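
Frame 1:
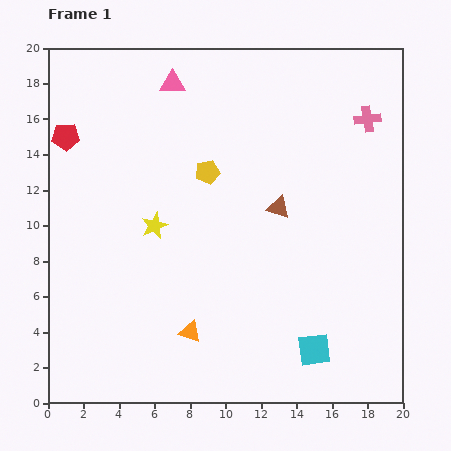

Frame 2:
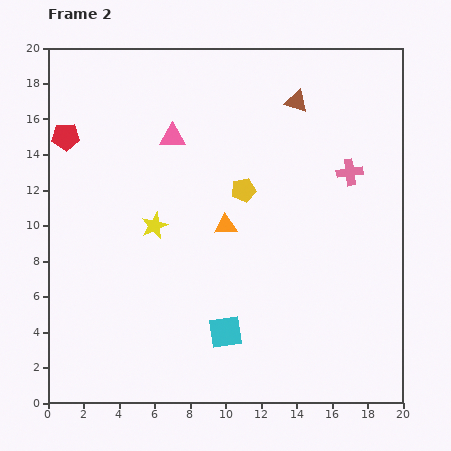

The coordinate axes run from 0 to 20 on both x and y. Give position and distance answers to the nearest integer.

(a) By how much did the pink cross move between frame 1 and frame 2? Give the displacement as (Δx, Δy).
(-1, -3)

The pink cross was at (18, 16) in frame 1 and (17, 13) in frame 2.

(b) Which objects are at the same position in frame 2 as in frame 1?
the red pentagon, the yellow star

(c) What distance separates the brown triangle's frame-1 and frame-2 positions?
6

The brown triangle moved from (13, 11) to (14, 17), a distance of √(1² + 6²) ≈ 6.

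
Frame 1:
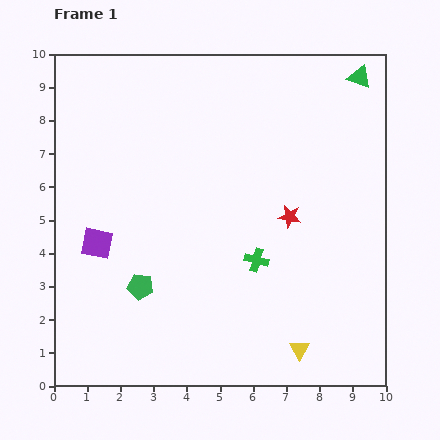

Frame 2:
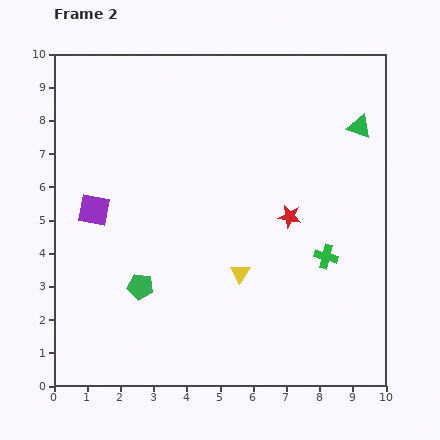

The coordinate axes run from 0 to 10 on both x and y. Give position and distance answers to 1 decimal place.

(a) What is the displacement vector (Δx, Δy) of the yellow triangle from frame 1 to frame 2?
(-1.8, 2.3)

The yellow triangle was at (7.4, 1.1) in frame 1 and (5.6, 3.4) in frame 2.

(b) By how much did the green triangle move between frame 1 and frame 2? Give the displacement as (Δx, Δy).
(0.0, -1.5)

The green triangle was at (9.2, 9.3) in frame 1 and (9.2, 7.8) in frame 2.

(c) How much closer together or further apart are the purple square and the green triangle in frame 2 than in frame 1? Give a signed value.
-0.9

Distance in frame 1: 9.3. Distance in frame 2: 8.4.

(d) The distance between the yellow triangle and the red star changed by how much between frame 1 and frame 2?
-1.7

Distance in frame 1: 4.0. Distance in frame 2: 2.3.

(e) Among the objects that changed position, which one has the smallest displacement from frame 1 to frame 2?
the purple square

(moved 1.0)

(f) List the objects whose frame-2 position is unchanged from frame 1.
the green pentagon, the red star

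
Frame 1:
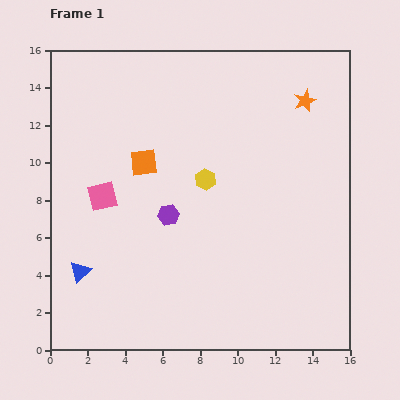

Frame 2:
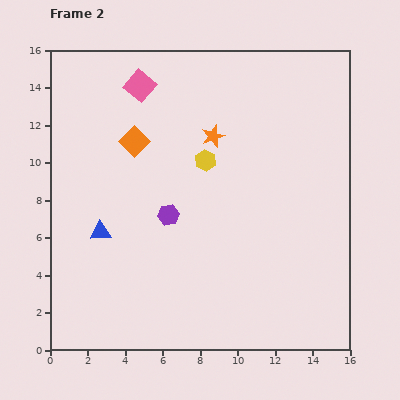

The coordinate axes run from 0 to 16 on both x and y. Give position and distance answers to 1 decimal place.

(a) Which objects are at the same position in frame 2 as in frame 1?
the purple hexagon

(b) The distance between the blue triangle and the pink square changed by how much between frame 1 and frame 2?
+3.9

Distance in frame 1: 4.2. Distance in frame 2: 8.1.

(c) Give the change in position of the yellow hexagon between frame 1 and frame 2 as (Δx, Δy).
(0.0, 1.0)

The yellow hexagon was at (8.3, 9.1) in frame 1 and (8.3, 10.1) in frame 2.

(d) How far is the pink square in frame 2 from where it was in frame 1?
6.2

The pink square moved from (2.8, 8.2) to (4.8, 14.1), a distance of √(2.0² + 5.9²) ≈ 6.2.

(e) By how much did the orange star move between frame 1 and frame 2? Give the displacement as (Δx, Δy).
(-4.9, -1.9)

The orange star was at (13.6, 13.3) in frame 1 and (8.7, 11.4) in frame 2.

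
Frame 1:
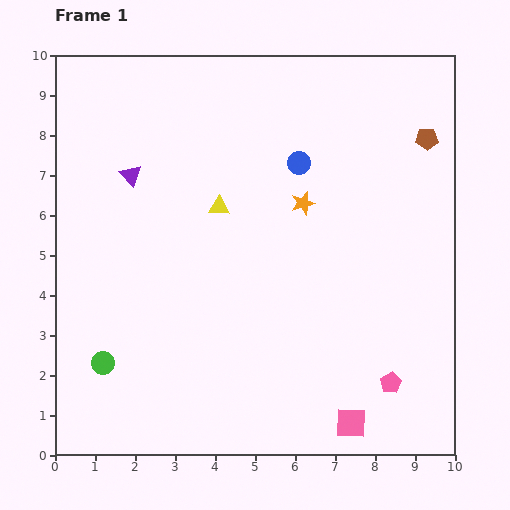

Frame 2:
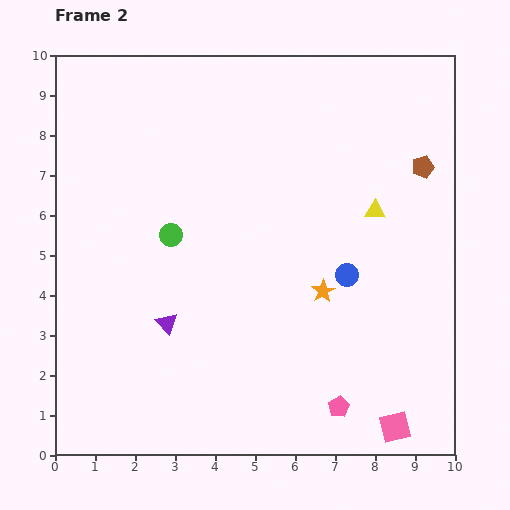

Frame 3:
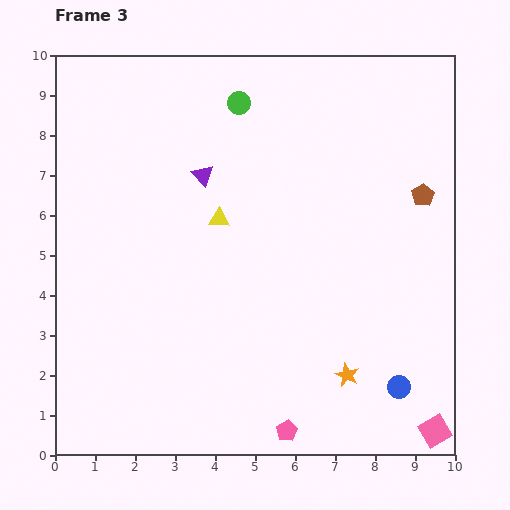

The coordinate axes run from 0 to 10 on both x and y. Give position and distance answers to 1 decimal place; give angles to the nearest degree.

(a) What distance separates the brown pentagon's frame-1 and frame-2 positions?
0.7

The brown pentagon moved from (9.3, 7.9) to (9.2, 7.2), a distance of √(0.1² + 0.7²) ≈ 0.7.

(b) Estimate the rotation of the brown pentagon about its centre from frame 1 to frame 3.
30° counter-clockwise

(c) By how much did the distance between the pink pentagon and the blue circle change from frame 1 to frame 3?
-3.0

Distance in frame 1: 6.0. Distance in frame 3: 3.0.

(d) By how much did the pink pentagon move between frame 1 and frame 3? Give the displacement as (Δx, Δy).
(-2.6, -1.2)

The pink pentagon was at (8.4, 1.8) in frame 1 and (5.8, 0.6) in frame 3.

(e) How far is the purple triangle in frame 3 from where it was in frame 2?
3.8

The purple triangle moved from (2.8, 3.3) to (3.7, 7.0), a distance of √(0.9² + 3.7²) ≈ 3.8.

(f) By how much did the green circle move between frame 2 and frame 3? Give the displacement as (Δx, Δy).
(1.7, 3.3)

The green circle was at (2.9, 5.5) in frame 2 and (4.6, 8.8) in frame 3.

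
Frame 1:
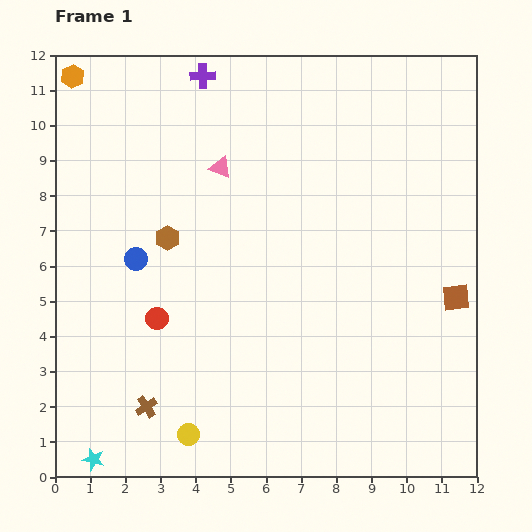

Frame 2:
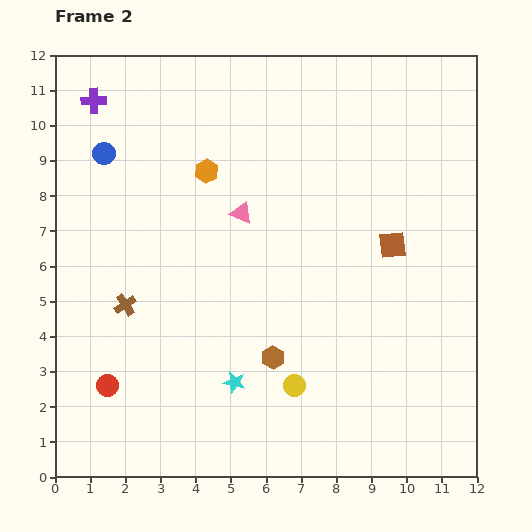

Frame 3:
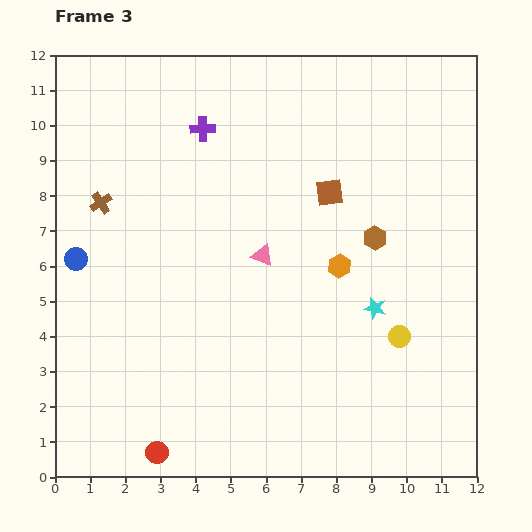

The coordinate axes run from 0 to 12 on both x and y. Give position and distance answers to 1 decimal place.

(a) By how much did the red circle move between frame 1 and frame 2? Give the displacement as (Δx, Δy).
(-1.4, -1.9)

The red circle was at (2.9, 4.5) in frame 1 and (1.5, 2.6) in frame 2.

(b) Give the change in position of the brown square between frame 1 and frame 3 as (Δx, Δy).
(-3.6, 3.0)

The brown square was at (11.4, 5.1) in frame 1 and (7.8, 8.1) in frame 3.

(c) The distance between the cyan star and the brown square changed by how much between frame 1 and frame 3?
-7.8

Distance in frame 1: 11.3. Distance in frame 3: 3.5.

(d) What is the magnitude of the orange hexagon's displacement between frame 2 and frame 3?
4.7

The orange hexagon moved from (4.3, 8.7) to (8.1, 6.0), a distance of √(3.8² + 2.7²) ≈ 4.7.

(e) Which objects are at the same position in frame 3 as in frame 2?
none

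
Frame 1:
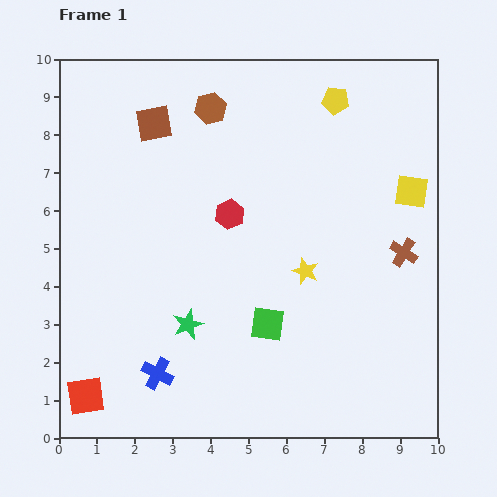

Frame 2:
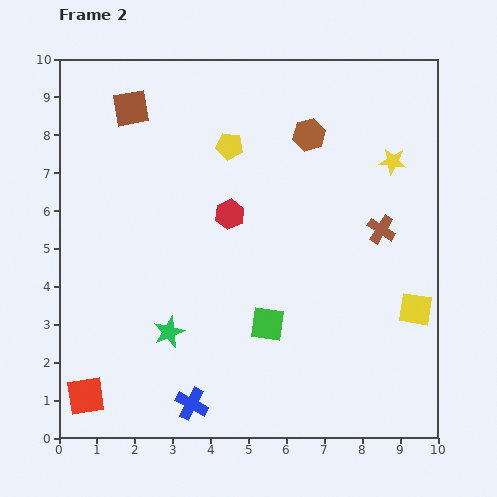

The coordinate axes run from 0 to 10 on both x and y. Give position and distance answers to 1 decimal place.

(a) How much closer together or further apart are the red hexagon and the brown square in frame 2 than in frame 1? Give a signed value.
+0.7

Distance in frame 1: 3.1. Distance in frame 2: 3.8.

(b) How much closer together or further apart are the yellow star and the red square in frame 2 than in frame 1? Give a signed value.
+3.5

Distance in frame 1: 6.7. Distance in frame 2: 10.2.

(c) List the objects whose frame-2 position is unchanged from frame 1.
the green square, the red square, the red hexagon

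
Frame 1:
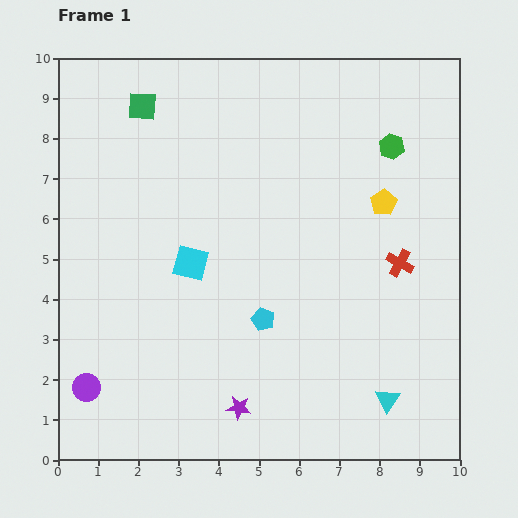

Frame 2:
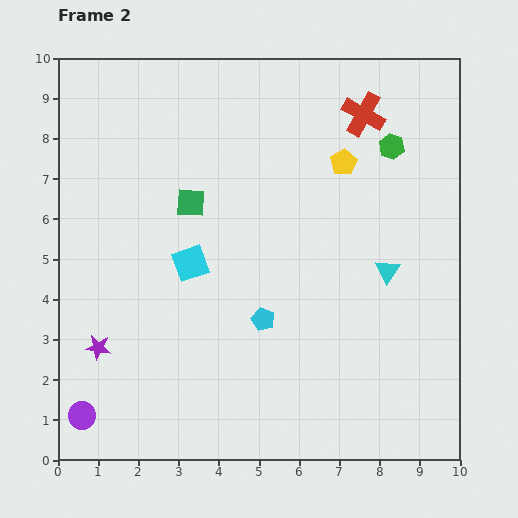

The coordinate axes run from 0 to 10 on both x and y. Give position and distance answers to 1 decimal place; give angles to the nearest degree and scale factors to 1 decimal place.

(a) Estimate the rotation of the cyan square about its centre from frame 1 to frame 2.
34° counter-clockwise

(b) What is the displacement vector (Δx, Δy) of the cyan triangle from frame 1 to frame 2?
(0.0, 3.2)

The cyan triangle was at (8.2, 1.5) in frame 1 and (8.2, 4.7) in frame 2.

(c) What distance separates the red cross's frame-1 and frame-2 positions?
3.8

The red cross moved from (8.5, 4.9) to (7.6, 8.6), a distance of √(0.9² + 3.7²) ≈ 3.8.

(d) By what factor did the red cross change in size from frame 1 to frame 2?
1.6×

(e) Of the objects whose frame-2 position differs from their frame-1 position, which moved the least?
the purple circle

(moved 0.7)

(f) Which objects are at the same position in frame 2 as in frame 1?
the green hexagon, the cyan pentagon, the cyan square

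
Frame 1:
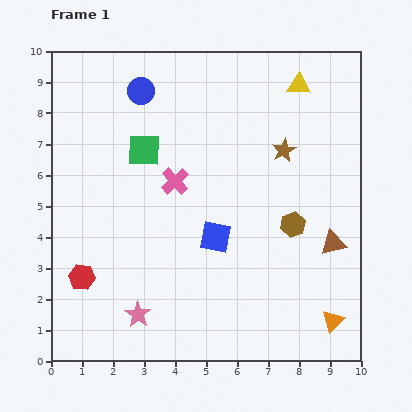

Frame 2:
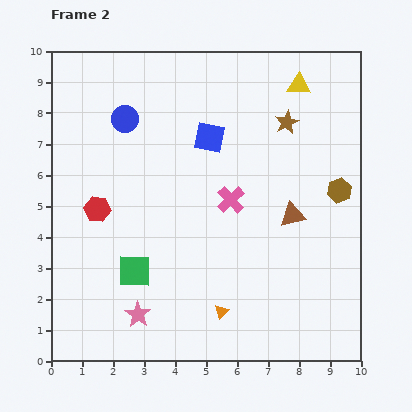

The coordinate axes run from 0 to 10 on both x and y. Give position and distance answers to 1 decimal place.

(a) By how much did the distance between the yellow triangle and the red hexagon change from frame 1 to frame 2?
-1.8

Distance in frame 1: 9.4. Distance in frame 2: 7.6.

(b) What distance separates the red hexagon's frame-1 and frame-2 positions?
2.3

The red hexagon moved from (1.0, 2.7) to (1.5, 4.9), a distance of √(0.5² + 2.2²) ≈ 2.3.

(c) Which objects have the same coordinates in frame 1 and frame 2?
the yellow triangle, the pink star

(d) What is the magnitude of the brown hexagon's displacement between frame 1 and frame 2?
1.9

The brown hexagon moved from (7.8, 4.4) to (9.3, 5.5), a distance of √(1.5² + 1.1²) ≈ 1.9.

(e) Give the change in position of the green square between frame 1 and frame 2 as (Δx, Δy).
(-0.3, -3.9)

The green square was at (3.0, 6.8) in frame 1 and (2.7, 2.9) in frame 2.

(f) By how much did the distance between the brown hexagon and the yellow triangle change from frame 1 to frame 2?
-0.9

Distance in frame 1: 4.5. Distance in frame 2: 3.6.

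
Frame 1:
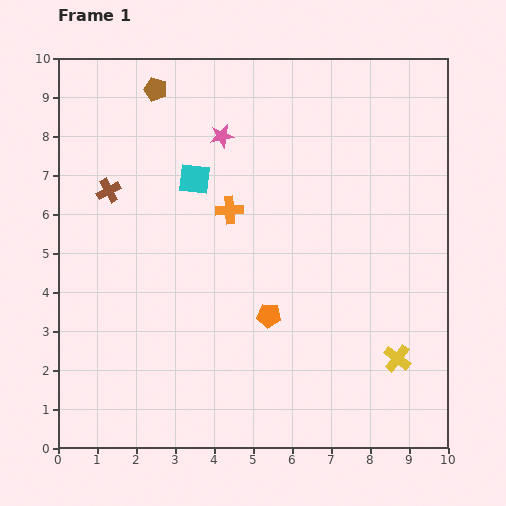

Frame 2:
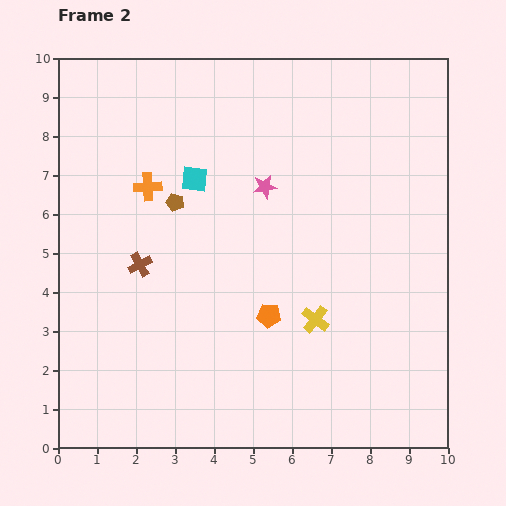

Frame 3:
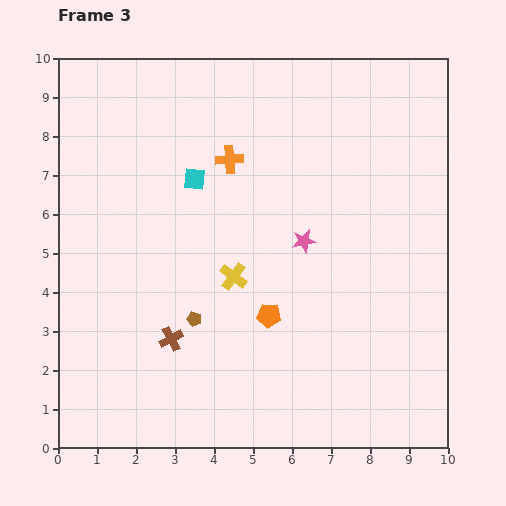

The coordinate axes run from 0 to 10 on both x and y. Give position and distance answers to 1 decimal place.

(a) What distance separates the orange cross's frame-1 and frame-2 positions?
2.2

The orange cross moved from (4.4, 6.1) to (2.3, 6.7), a distance of √(2.1² + 0.6²) ≈ 2.2.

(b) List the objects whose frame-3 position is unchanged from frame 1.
the orange pentagon, the cyan square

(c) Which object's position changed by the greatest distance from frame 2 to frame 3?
the brown pentagon

(moved 3.0; next 2.4)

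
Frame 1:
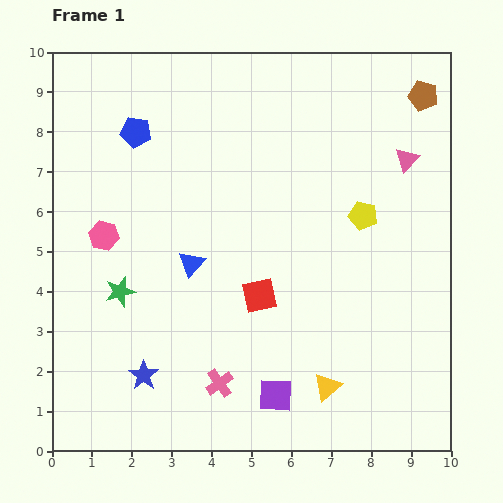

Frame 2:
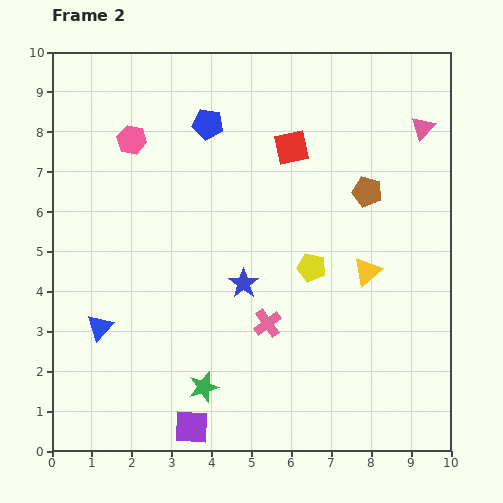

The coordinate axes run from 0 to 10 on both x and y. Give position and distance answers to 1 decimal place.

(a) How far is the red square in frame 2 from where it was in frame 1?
3.8

The red square moved from (5.2, 3.9) to (6.0, 7.6), a distance of √(0.8² + 3.7²) ≈ 3.8.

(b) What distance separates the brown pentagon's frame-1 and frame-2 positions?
2.8

The brown pentagon moved from (9.3, 8.9) to (7.9, 6.5), a distance of √(1.4² + 2.4²) ≈ 2.8.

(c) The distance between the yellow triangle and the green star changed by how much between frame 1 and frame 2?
-0.7

Distance in frame 1: 5.7. Distance in frame 2: 5.0.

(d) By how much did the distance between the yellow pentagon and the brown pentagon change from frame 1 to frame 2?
-1.0

Distance in frame 1: 3.4. Distance in frame 2: 2.4.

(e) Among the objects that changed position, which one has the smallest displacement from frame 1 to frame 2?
the pink triangle

(moved 0.9)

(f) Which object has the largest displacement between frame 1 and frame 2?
the red square

(moved 3.8; next 3.4)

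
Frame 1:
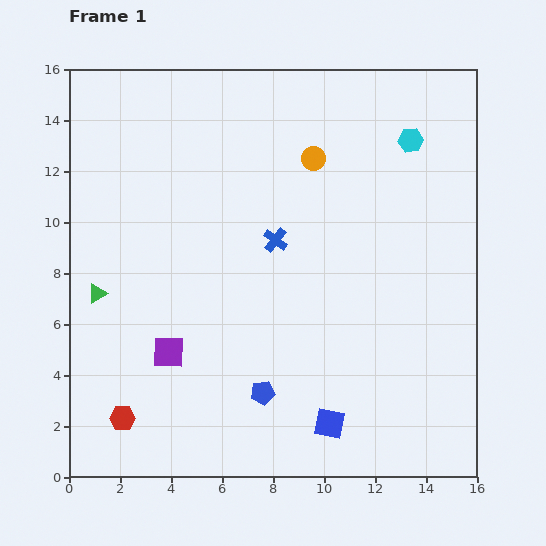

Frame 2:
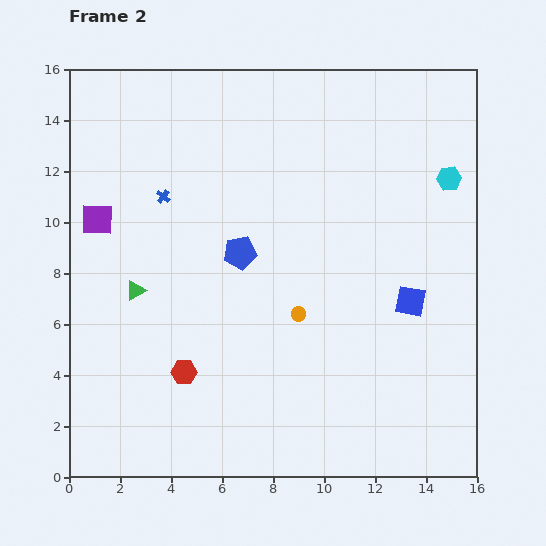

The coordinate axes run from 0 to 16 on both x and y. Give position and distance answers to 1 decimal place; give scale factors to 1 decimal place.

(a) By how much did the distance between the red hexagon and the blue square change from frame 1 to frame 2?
+1.2

Distance in frame 1: 8.1. Distance in frame 2: 9.3.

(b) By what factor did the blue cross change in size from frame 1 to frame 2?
0.6×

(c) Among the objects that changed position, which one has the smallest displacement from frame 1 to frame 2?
the green triangle

(moved 1.5)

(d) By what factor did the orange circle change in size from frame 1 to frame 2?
0.6×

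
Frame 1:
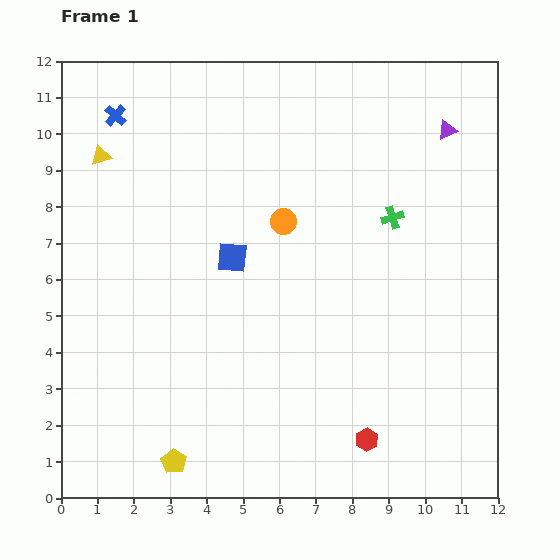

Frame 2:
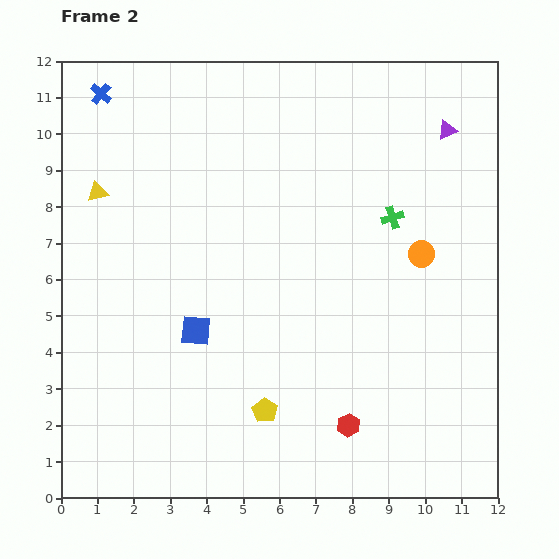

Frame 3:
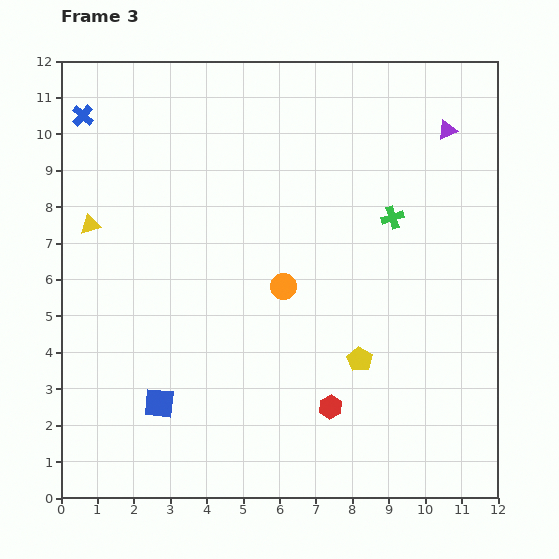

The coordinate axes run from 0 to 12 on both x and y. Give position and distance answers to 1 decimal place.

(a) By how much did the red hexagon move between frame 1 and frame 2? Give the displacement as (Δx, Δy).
(-0.5, 0.4)

The red hexagon was at (8.4, 1.6) in frame 1 and (7.9, 2.0) in frame 2.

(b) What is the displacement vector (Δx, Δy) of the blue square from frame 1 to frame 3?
(-2.0, -4.0)

The blue square was at (4.7, 6.6) in frame 1 and (2.7, 2.6) in frame 3.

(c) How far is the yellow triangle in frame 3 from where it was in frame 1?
1.9

The yellow triangle moved from (1.1, 9.4) to (0.8, 7.5), a distance of √(0.3² + 1.9²) ≈ 1.9.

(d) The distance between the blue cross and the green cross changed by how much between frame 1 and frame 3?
+0.8

Distance in frame 1: 8.1. Distance in frame 3: 8.9.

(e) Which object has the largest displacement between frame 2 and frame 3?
the orange circle

(moved 3.9; next 3.0)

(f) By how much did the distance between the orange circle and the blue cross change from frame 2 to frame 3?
-2.6

Distance in frame 2: 9.8. Distance in frame 3: 7.2.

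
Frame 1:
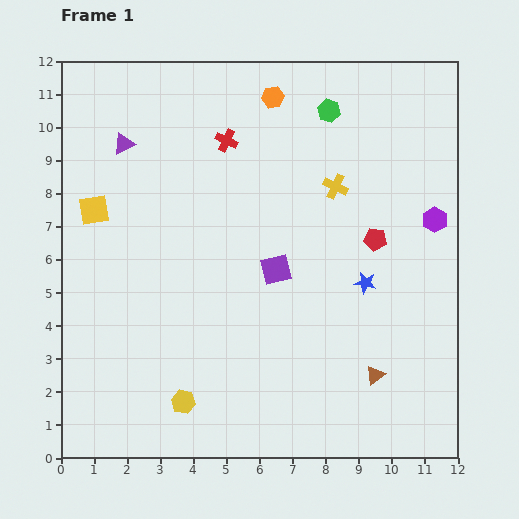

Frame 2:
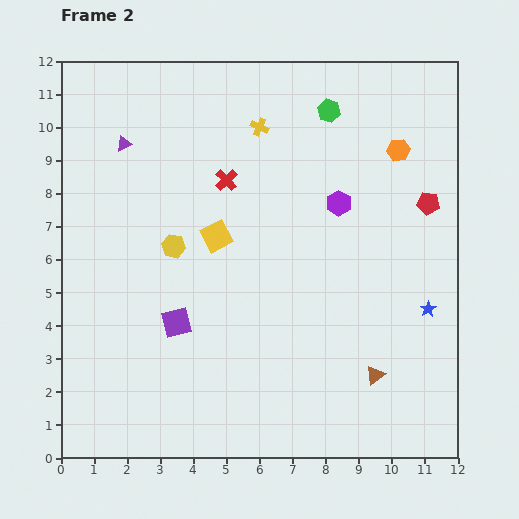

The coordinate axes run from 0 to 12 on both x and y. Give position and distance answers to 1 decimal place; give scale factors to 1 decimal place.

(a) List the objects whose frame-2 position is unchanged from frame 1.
the brown triangle, the purple triangle, the green hexagon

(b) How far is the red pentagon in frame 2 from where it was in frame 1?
1.9

The red pentagon moved from (9.5, 6.6) to (11.1, 7.7), a distance of √(1.6² + 1.1²) ≈ 1.9.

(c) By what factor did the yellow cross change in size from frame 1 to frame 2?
0.7×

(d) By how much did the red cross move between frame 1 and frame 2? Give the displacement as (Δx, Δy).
(0.0, -1.2)

The red cross was at (5.0, 9.6) in frame 1 and (5.0, 8.4) in frame 2.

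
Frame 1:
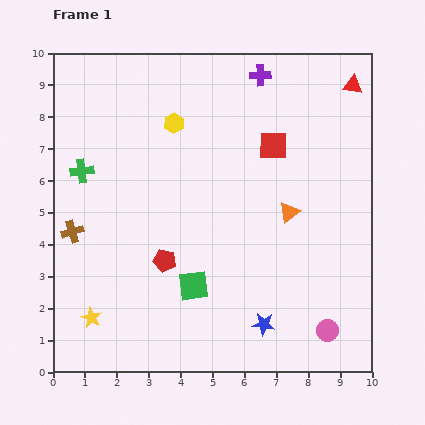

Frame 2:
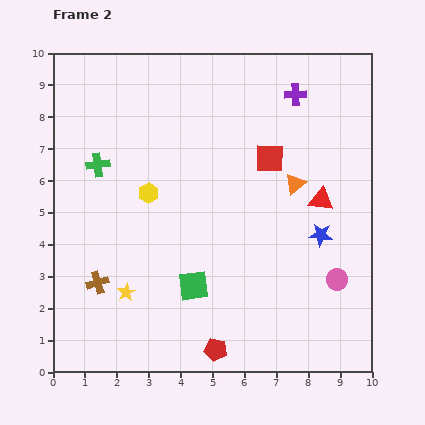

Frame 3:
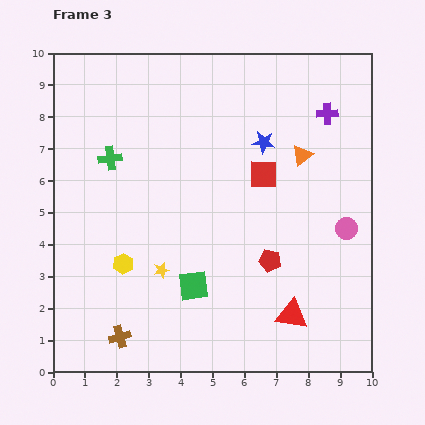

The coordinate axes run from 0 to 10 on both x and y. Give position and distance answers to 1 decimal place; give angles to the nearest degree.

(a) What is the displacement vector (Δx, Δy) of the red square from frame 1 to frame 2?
(-0.1, -0.4)

The red square was at (6.9, 7.1) in frame 1 and (6.8, 6.7) in frame 2.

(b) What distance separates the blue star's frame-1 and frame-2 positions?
3.3

The blue star moved from (6.6, 1.5) to (8.4, 4.3), a distance of √(1.8² + 2.8²) ≈ 3.3.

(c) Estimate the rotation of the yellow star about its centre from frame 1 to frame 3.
31° clockwise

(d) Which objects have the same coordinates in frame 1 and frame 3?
the green square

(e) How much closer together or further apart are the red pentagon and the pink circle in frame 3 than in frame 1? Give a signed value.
-3.0

Distance in frame 1: 5.6. Distance in frame 3: 2.6.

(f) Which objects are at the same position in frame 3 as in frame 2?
the green square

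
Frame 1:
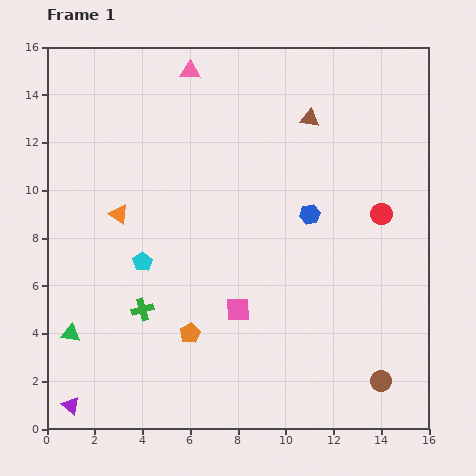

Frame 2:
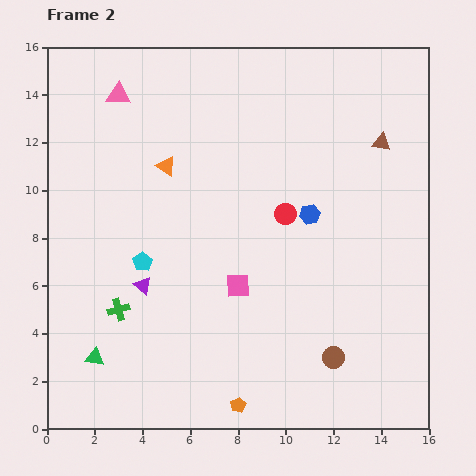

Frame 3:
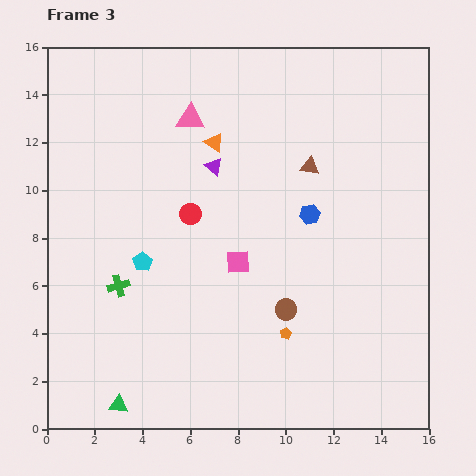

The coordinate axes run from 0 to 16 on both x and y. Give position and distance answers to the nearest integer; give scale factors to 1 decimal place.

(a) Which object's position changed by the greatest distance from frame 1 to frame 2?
the purple triangle

(moved 6; next 4)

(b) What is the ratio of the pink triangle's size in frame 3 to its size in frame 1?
1.4×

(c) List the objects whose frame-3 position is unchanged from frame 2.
the blue hexagon, the cyan pentagon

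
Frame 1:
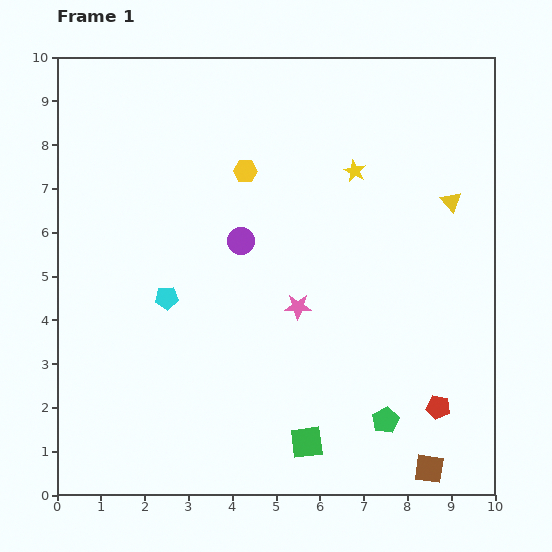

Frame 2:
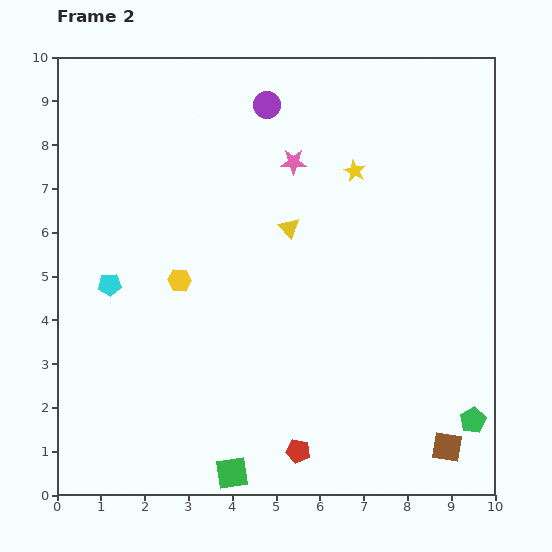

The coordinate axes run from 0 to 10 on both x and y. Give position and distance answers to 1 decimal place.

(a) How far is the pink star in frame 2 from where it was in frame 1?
3.3

The pink star moved from (5.5, 4.3) to (5.4, 7.6), a distance of √(0.1² + 3.3²) ≈ 3.3.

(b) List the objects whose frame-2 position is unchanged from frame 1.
the yellow star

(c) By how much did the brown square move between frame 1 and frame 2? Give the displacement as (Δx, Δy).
(0.4, 0.5)

The brown square was at (8.5, 0.6) in frame 1 and (8.9, 1.1) in frame 2.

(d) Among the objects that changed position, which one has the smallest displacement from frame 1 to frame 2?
the brown square

(moved 0.6)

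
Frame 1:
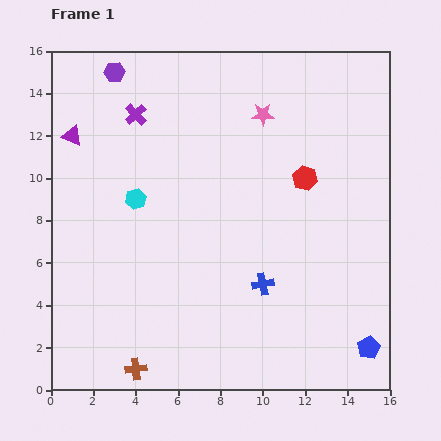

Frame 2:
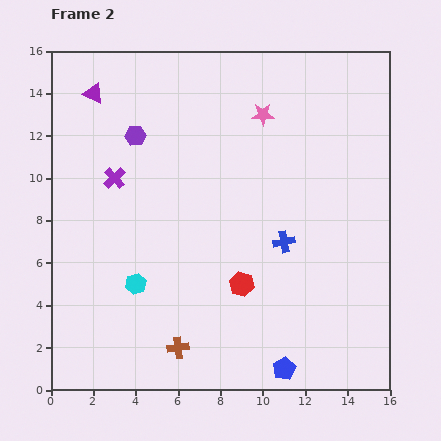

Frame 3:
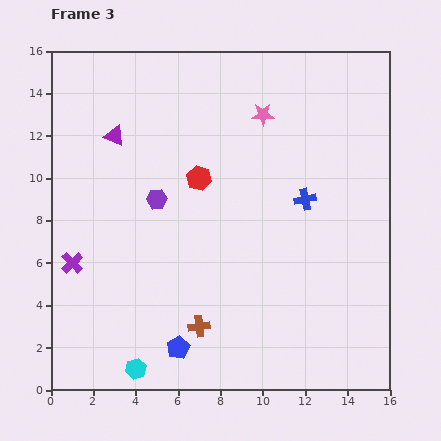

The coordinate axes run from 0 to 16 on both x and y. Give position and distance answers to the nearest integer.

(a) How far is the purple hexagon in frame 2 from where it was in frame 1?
3

The purple hexagon moved from (3, 15) to (4, 12), a distance of √(1² + 3²) ≈ 3.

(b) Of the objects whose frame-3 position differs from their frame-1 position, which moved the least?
the purple triangle

(moved 2)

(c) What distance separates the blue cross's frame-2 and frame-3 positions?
2

The blue cross moved from (11, 7) to (12, 9), a distance of √(1² + 2²) ≈ 2.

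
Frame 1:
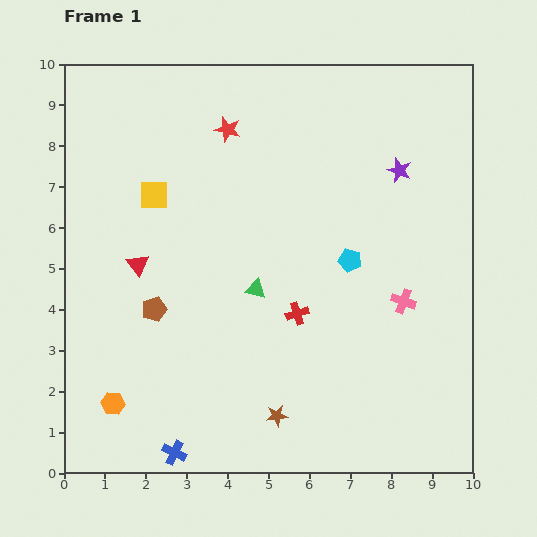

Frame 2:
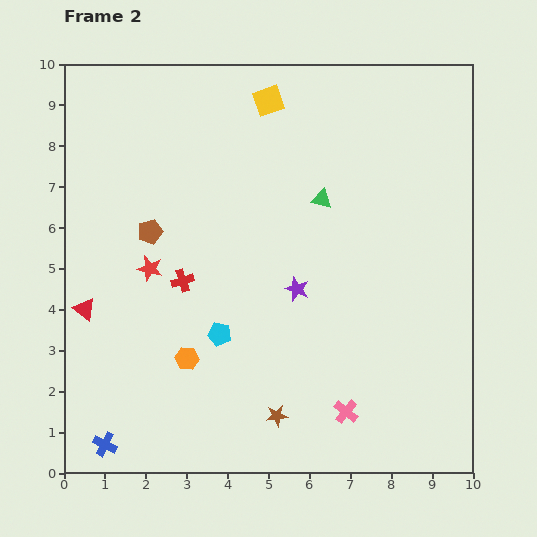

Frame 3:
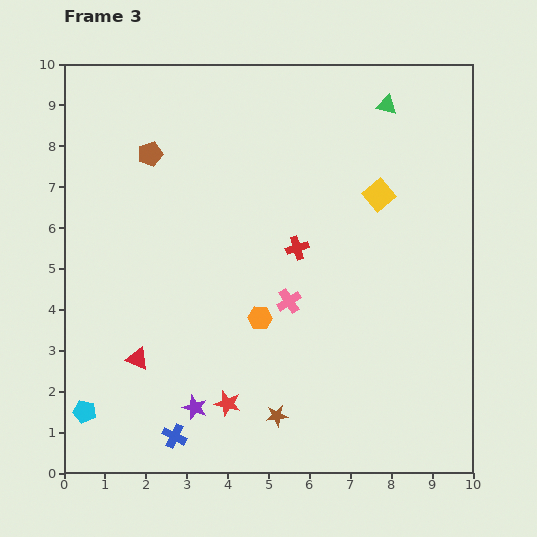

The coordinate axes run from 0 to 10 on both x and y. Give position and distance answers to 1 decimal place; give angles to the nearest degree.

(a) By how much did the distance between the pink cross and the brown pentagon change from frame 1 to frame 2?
+0.4

Distance in frame 1: 6.1. Distance in frame 2: 6.5.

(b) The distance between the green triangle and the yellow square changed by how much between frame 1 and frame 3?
-1.2

Distance in frame 1: 3.4. Distance in frame 3: 2.2.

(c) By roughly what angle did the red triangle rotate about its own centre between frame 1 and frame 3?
31° counter-clockwise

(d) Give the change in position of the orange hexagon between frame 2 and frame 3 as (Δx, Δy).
(1.8, 1.0)

The orange hexagon was at (3.0, 2.8) in frame 2 and (4.8, 3.8) in frame 3.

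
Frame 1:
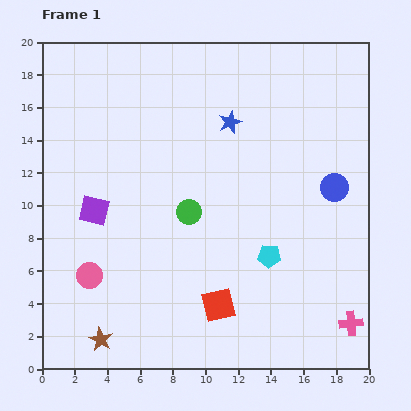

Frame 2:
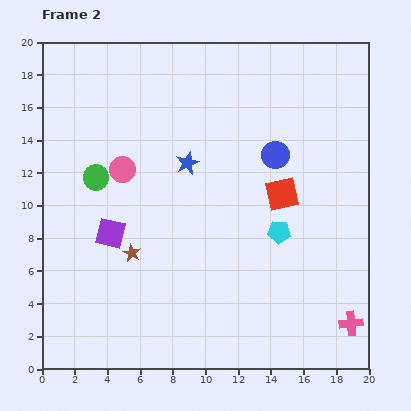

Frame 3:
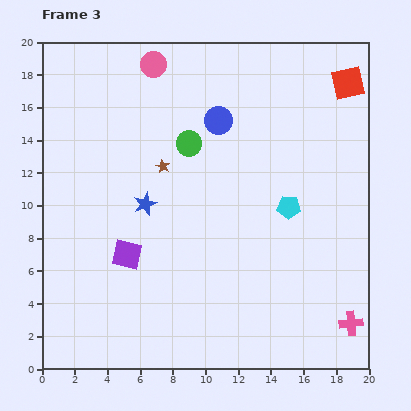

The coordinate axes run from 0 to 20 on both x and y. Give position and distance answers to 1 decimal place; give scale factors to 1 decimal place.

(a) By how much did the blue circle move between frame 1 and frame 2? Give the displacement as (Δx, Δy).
(-3.6, 2.0)

The blue circle was at (17.9, 11.1) in frame 1 and (14.3, 13.1) in frame 2.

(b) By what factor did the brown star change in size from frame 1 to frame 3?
0.6×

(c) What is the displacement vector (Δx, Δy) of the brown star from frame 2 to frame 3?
(1.9, 5.3)

The brown star was at (5.5, 7.1) in frame 2 and (7.4, 12.4) in frame 3.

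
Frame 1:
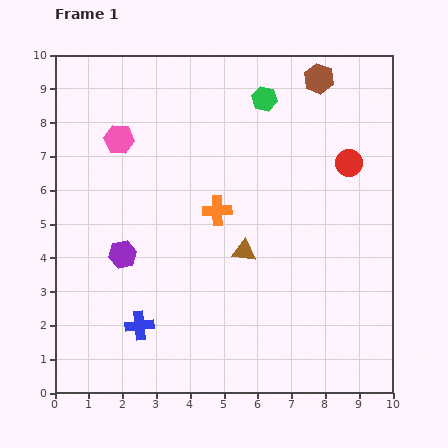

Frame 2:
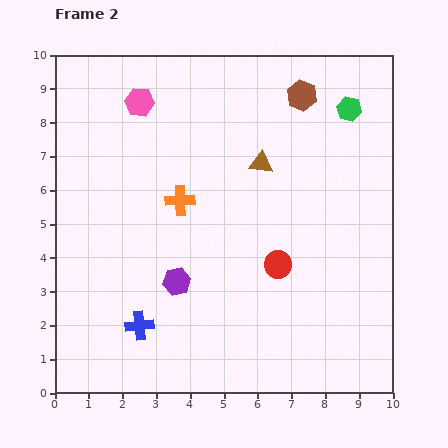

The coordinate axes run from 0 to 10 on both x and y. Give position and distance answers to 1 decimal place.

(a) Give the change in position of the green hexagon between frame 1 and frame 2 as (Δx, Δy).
(2.5, -0.3)

The green hexagon was at (6.2, 8.7) in frame 1 and (8.7, 8.4) in frame 2.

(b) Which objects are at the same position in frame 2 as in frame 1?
the blue cross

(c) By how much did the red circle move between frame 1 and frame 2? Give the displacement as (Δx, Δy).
(-2.1, -3.0)

The red circle was at (8.7, 6.8) in frame 1 and (6.6, 3.8) in frame 2.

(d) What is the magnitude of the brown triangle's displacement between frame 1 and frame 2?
2.6

The brown triangle moved from (5.6, 4.2) to (6.1, 6.8), a distance of √(0.5² + 2.6²) ≈ 2.6.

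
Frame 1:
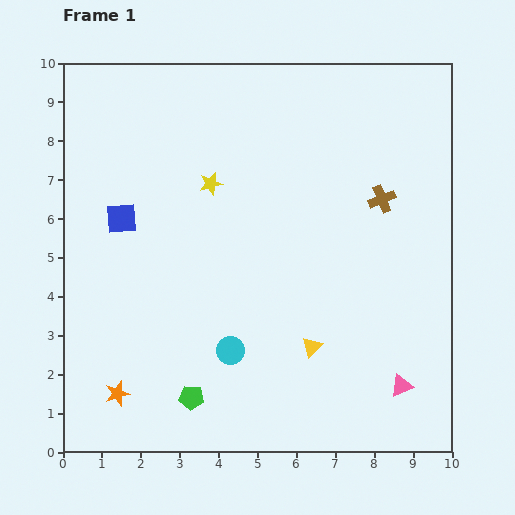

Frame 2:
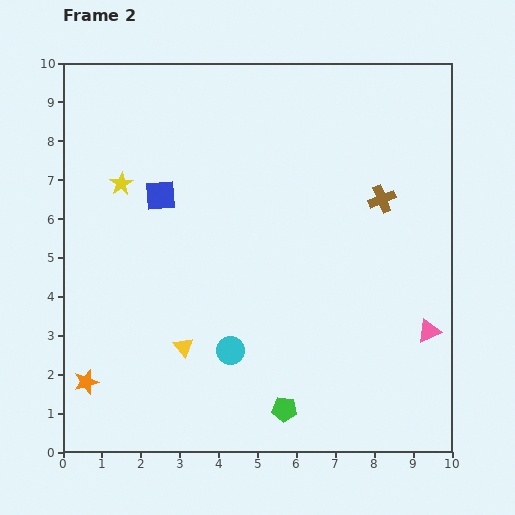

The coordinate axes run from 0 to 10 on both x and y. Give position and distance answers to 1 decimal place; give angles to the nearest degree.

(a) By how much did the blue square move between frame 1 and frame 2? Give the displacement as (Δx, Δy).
(1.0, 0.6)

The blue square was at (1.5, 6.0) in frame 1 and (2.5, 6.6) in frame 2.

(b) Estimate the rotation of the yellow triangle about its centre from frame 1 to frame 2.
25° counter-clockwise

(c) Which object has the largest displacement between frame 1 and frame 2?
the yellow triangle

(moved 3.3; next 2.4)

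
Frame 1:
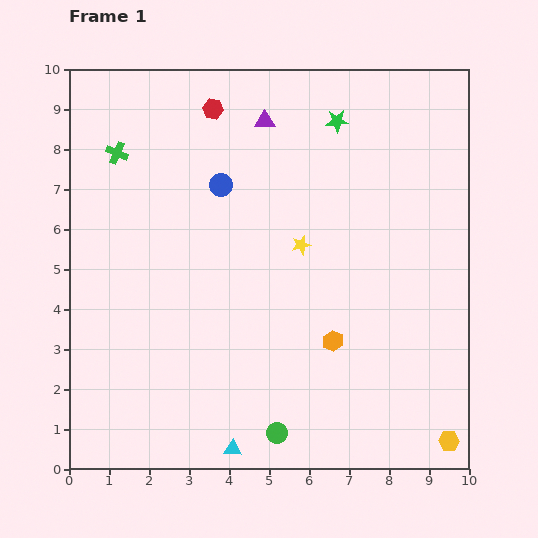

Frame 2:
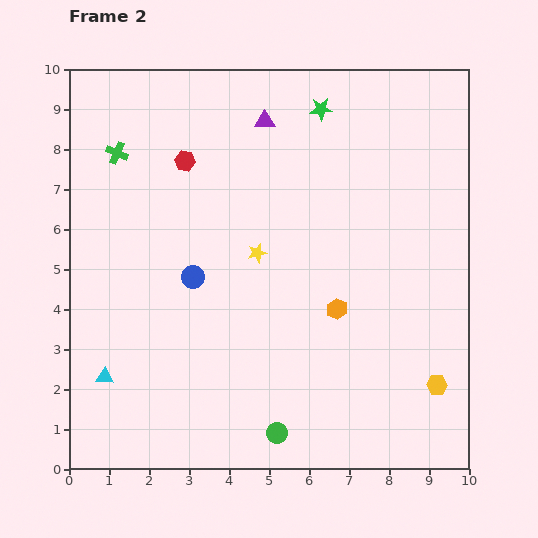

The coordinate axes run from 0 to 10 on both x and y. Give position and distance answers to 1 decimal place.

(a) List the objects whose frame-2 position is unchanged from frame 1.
the green cross, the purple triangle, the green circle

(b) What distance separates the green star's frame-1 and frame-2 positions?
0.5

The green star moved from (6.7, 8.7) to (6.3, 9.0), a distance of √(0.4² + 0.3²) ≈ 0.5.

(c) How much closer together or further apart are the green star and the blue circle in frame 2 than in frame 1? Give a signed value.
+2.0

Distance in frame 1: 3.3. Distance in frame 2: 5.3.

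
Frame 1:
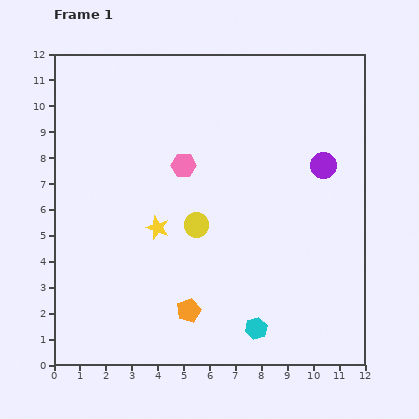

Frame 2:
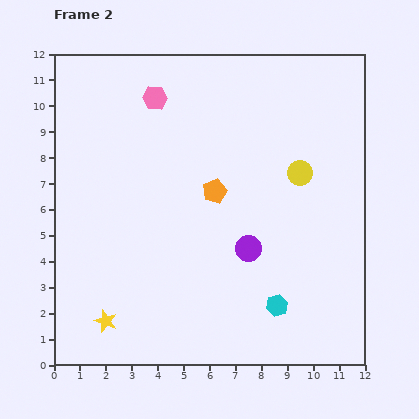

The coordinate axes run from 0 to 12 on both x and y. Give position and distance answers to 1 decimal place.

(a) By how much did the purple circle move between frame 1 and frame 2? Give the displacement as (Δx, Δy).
(-2.9, -3.2)

The purple circle was at (10.4, 7.7) in frame 1 and (7.5, 4.5) in frame 2.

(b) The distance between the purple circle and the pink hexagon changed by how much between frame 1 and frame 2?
+1.4

Distance in frame 1: 5.4. Distance in frame 2: 6.8.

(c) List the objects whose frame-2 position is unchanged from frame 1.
none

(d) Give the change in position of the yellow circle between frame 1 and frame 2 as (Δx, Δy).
(4.0, 2.0)

The yellow circle was at (5.5, 5.4) in frame 1 and (9.5, 7.4) in frame 2.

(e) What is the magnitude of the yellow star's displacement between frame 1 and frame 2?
4.1

The yellow star moved from (4.0, 5.3) to (2.0, 1.7), a distance of √(2.0² + 3.6²) ≈ 4.1.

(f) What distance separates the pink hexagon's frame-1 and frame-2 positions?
2.8

The pink hexagon moved from (5.0, 7.7) to (3.9, 10.3), a distance of √(1.1² + 2.6²) ≈ 2.8.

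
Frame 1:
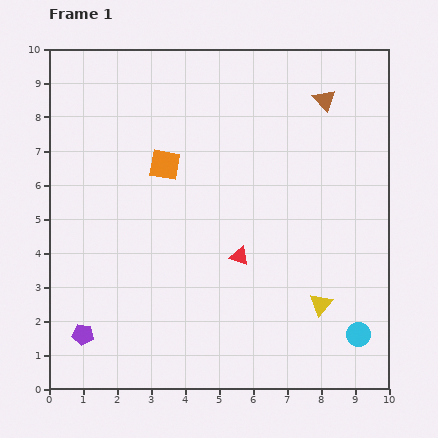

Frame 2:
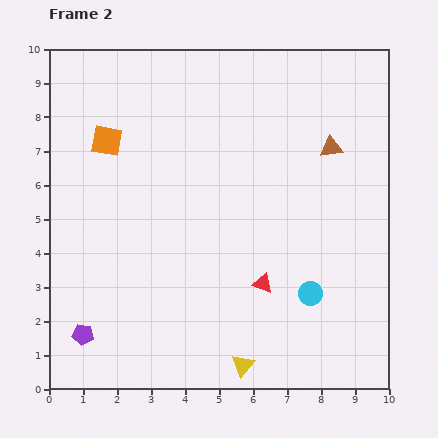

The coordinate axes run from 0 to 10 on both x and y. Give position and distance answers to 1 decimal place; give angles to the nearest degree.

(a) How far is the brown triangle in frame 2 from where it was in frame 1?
1.4

The brown triangle moved from (8.1, 8.5) to (8.3, 7.1), a distance of √(0.2² + 1.4²) ≈ 1.4.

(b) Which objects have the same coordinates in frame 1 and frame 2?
the purple pentagon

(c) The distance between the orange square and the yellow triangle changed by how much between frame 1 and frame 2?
+1.5

Distance in frame 1: 6.2. Distance in frame 2: 7.7.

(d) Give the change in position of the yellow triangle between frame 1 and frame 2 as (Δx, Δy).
(-2.3, -1.8)

The yellow triangle was at (8.0, 2.5) in frame 1 and (5.7, 0.7) in frame 2.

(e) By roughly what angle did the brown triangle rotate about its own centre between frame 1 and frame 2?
55° counter-clockwise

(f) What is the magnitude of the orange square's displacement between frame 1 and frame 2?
1.8

The orange square moved from (3.4, 6.6) to (1.7, 7.3), a distance of √(1.7² + 0.7²) ≈ 1.8.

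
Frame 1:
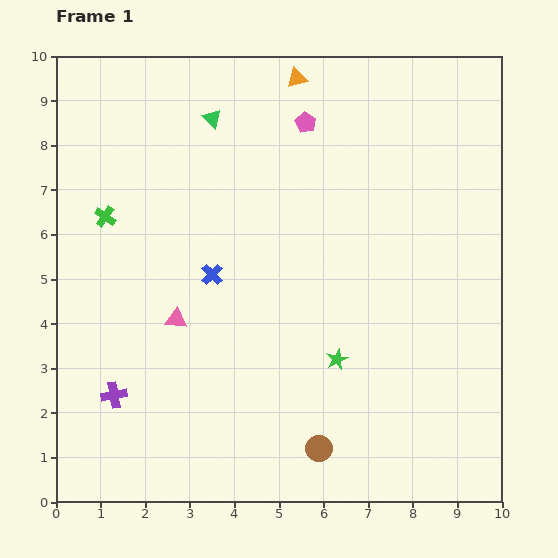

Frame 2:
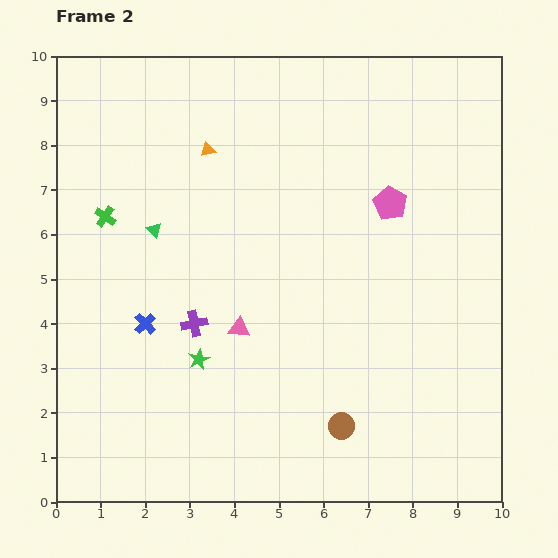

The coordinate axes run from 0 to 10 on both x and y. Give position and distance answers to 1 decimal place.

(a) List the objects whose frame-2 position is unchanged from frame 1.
the green cross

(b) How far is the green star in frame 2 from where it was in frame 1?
3.1

The green star moved from (6.3, 3.2) to (3.2, 3.2), a distance of √(3.1² + 0.0²) ≈ 3.1.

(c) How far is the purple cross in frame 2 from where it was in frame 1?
2.4

The purple cross moved from (1.3, 2.4) to (3.1, 4.0), a distance of √(1.8² + 1.6²) ≈ 2.4.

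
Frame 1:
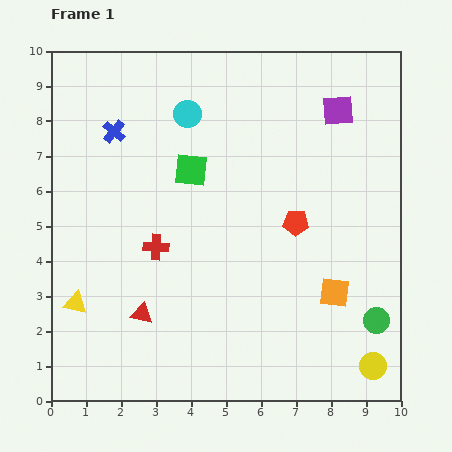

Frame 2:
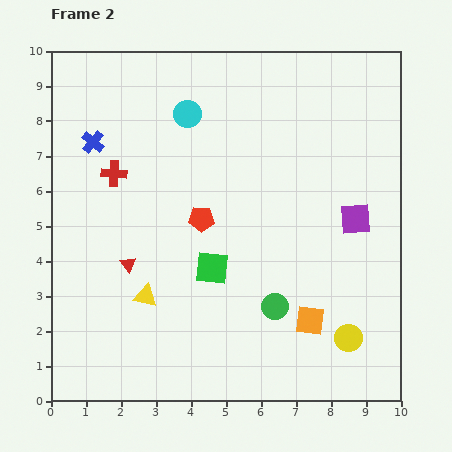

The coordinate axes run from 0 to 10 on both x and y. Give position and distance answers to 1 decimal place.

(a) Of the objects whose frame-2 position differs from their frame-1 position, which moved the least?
the blue cross

(moved 0.7)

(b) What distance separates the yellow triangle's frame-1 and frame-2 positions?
2.0

The yellow triangle moved from (0.7, 2.8) to (2.7, 3.0), a distance of √(2.0² + 0.2²) ≈ 2.0.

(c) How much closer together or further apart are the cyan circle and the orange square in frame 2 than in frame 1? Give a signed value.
+0.3

Distance in frame 1: 6.6. Distance in frame 2: 6.9.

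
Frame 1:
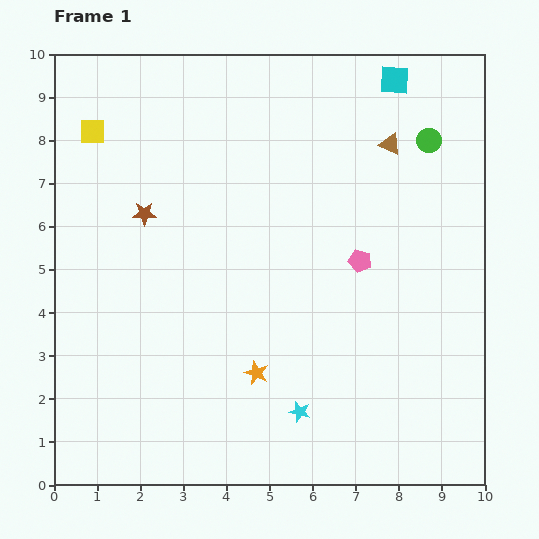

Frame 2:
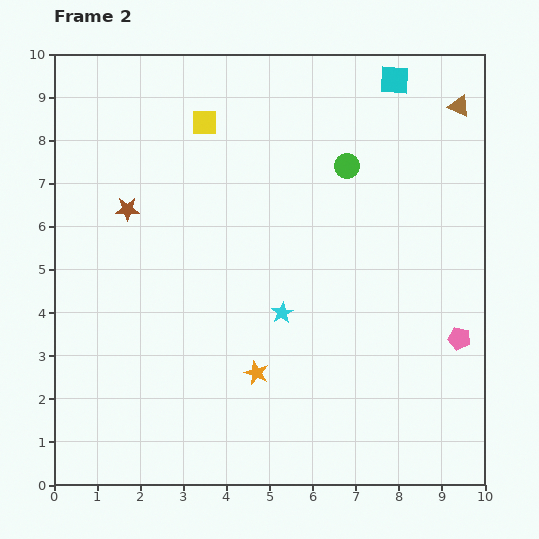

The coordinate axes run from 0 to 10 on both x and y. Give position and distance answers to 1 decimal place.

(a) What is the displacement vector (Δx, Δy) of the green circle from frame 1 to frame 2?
(-1.9, -0.6)

The green circle was at (8.7, 8.0) in frame 1 and (6.8, 7.4) in frame 2.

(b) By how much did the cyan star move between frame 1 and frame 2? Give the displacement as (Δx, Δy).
(-0.4, 2.3)

The cyan star was at (5.7, 1.7) in frame 1 and (5.3, 4.0) in frame 2.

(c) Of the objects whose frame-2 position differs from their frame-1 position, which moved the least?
the brown star

(moved 0.4)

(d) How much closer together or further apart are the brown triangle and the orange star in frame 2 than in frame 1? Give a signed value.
+1.7

Distance in frame 1: 6.1. Distance in frame 2: 7.8.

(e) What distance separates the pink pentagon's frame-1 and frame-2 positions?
2.9

The pink pentagon moved from (7.1, 5.2) to (9.4, 3.4), a distance of √(2.3² + 1.8²) ≈ 2.9.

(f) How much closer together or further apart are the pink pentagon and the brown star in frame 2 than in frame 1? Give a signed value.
+3.2

Distance in frame 1: 5.1. Distance in frame 2: 8.3.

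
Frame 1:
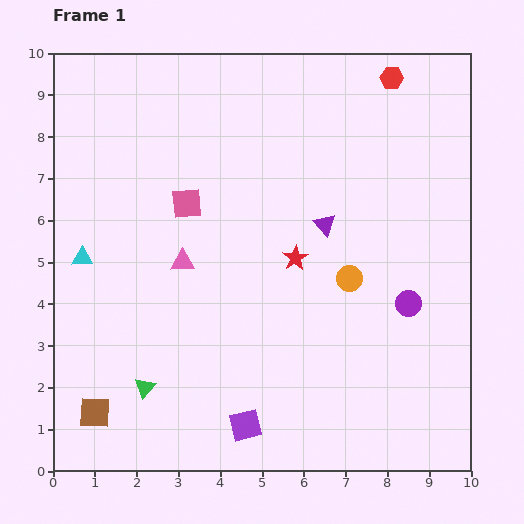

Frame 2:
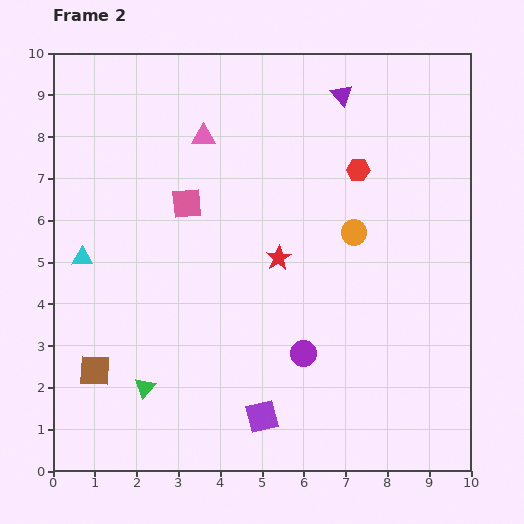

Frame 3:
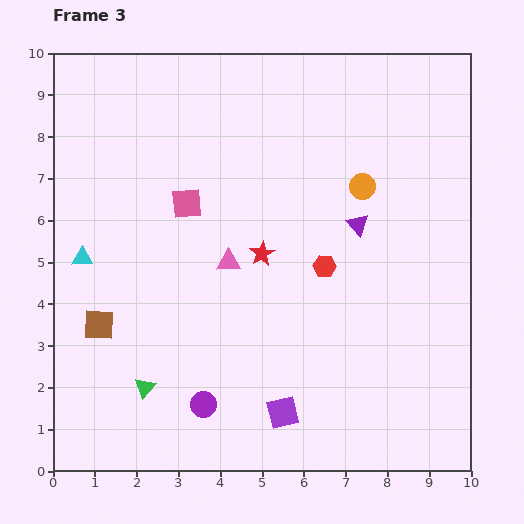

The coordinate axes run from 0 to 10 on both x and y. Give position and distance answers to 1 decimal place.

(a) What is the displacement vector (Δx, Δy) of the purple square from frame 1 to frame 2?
(0.4, 0.2)

The purple square was at (4.6, 1.1) in frame 1 and (5.0, 1.3) in frame 2.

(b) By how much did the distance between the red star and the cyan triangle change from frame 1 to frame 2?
-0.4

Distance in frame 1: 5.1. Distance in frame 2: 4.7.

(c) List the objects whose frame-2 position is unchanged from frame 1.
the green triangle, the cyan triangle, the pink square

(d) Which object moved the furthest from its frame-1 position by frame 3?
the purple circle

(moved 5.5; next 4.8)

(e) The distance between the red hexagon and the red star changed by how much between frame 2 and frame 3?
-1.3

Distance in frame 2: 2.8. Distance in frame 3: 1.5.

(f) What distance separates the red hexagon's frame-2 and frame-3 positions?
2.4

The red hexagon moved from (7.3, 7.2) to (6.5, 4.9), a distance of √(0.8² + 2.3²) ≈ 2.4.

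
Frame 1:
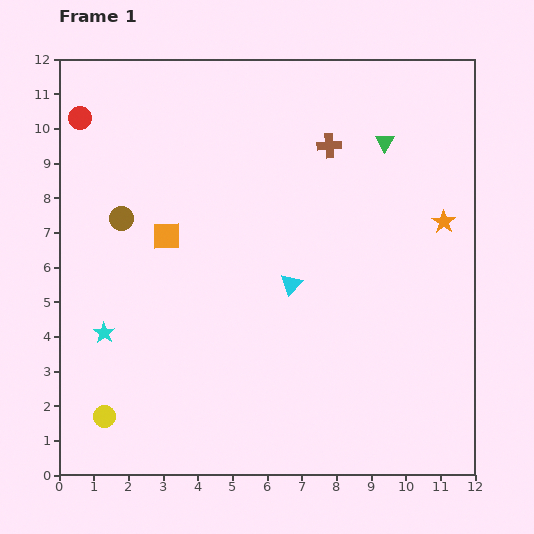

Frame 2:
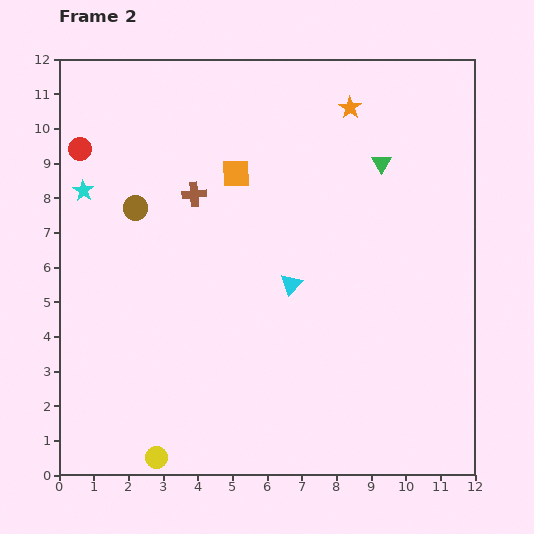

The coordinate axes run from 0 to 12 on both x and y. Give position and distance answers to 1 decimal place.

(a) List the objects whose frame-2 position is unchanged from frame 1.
the cyan triangle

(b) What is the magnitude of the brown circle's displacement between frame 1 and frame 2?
0.5

The brown circle moved from (1.8, 7.4) to (2.2, 7.7), a distance of √(0.4² + 0.3²) ≈ 0.5.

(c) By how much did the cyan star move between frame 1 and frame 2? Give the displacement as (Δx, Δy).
(-0.6, 4.1)

The cyan star was at (1.3, 4.1) in frame 1 and (0.7, 8.2) in frame 2.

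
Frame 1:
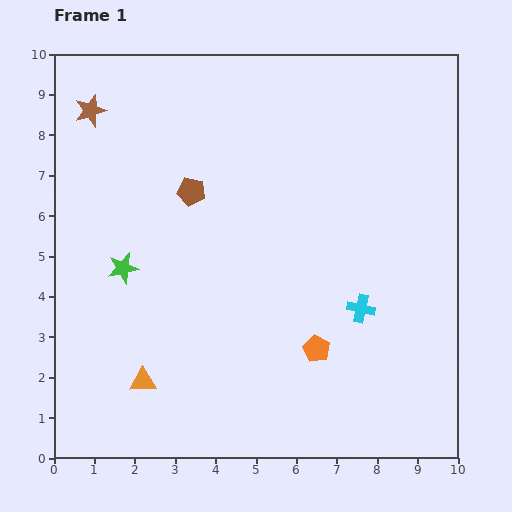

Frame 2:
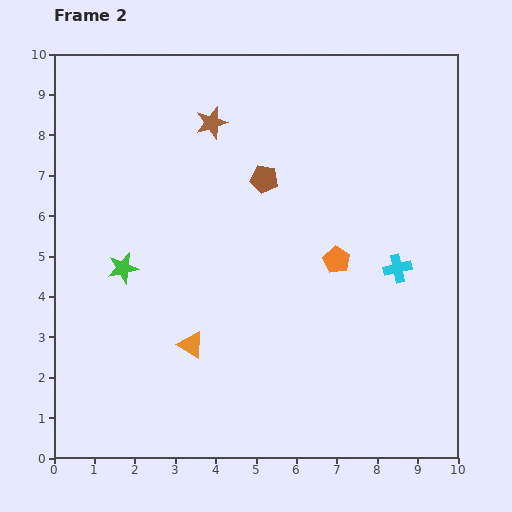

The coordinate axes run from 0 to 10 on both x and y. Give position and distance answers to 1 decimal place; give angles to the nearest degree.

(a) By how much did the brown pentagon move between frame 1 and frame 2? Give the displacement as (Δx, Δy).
(1.8, 0.3)

The brown pentagon was at (3.4, 6.6) in frame 1 and (5.2, 6.9) in frame 2.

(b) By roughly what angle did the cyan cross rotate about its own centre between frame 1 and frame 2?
25° counter-clockwise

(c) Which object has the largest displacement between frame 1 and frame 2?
the brown star

(moved 3.0; next 2.3)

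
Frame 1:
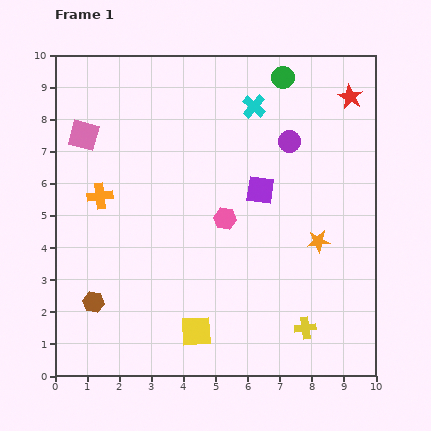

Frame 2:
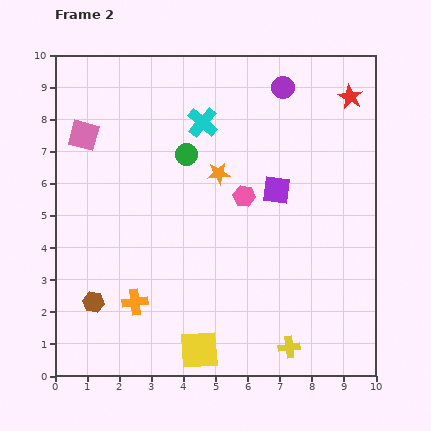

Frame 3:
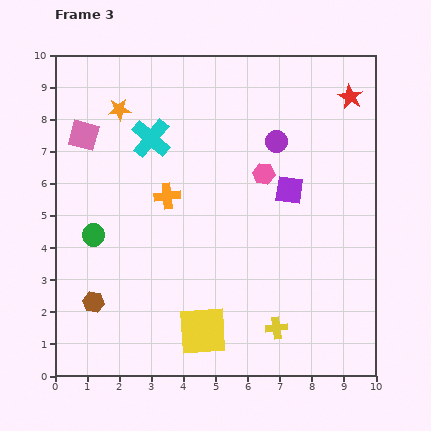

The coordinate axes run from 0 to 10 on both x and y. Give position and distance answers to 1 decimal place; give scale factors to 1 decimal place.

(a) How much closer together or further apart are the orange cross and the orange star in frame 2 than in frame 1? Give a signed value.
-2.1

Distance in frame 1: 6.9. Distance in frame 2: 4.8.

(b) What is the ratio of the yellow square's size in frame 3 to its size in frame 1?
1.6×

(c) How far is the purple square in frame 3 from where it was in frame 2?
0.4

The purple square moved from (6.9, 5.8) to (7.3, 5.8), a distance of √(0.4² + 0.0²) ≈ 0.4.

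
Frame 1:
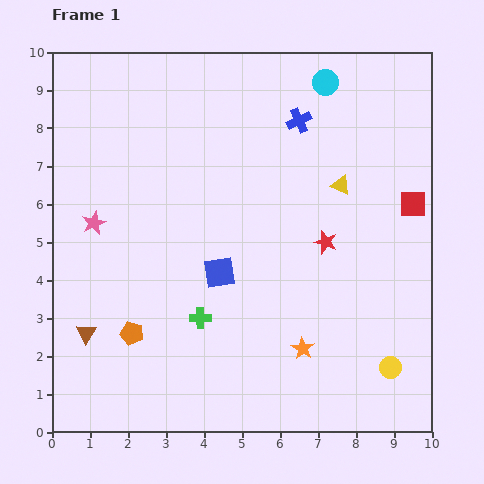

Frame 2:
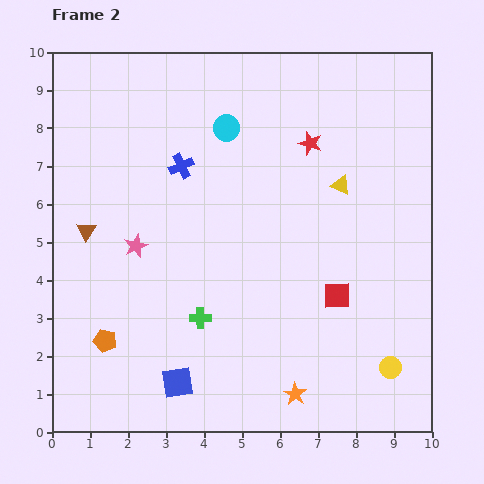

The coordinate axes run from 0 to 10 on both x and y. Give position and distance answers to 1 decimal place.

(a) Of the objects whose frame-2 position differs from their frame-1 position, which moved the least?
the orange pentagon

(moved 0.7)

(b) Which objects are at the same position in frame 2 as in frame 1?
the yellow circle, the yellow triangle, the green cross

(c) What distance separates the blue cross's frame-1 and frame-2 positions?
3.3

The blue cross moved from (6.5, 8.2) to (3.4, 7.0), a distance of √(3.1² + 1.2²) ≈ 3.3.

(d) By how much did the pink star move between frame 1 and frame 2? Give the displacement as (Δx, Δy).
(1.1, -0.6)

The pink star was at (1.1, 5.5) in frame 1 and (2.2, 4.9) in frame 2.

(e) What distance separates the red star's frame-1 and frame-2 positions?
2.6

The red star moved from (7.2, 5.0) to (6.8, 7.6), a distance of √(0.4² + 2.6²) ≈ 2.6.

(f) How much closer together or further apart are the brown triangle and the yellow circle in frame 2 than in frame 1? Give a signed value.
+0.7

Distance in frame 1: 8.1. Distance in frame 2: 8.8.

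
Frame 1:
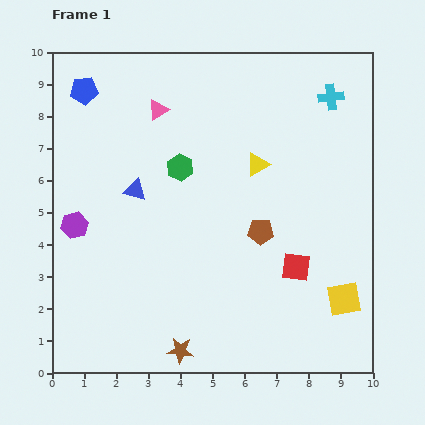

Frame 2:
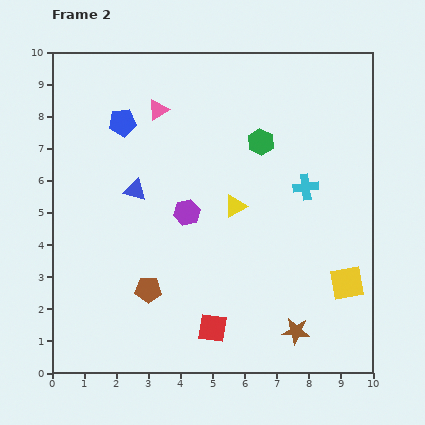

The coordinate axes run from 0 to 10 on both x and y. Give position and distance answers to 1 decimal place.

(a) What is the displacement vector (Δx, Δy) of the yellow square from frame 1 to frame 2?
(0.1, 0.5)

The yellow square was at (9.1, 2.3) in frame 1 and (9.2, 2.8) in frame 2.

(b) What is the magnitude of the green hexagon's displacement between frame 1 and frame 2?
2.6

The green hexagon moved from (4.0, 6.4) to (6.5, 7.2), a distance of √(2.5² + 0.8²) ≈ 2.6.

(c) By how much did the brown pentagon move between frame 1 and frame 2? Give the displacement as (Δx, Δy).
(-3.5, -1.8)

The brown pentagon was at (6.5, 4.4) in frame 1 and (3.0, 2.6) in frame 2.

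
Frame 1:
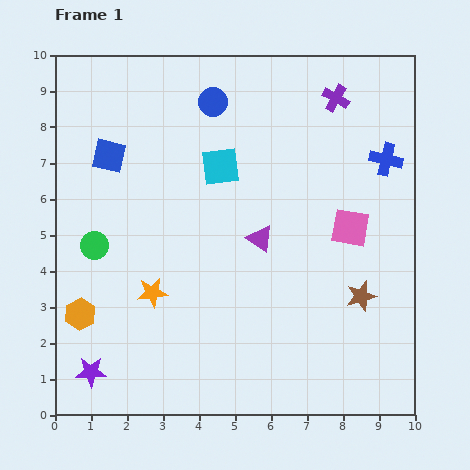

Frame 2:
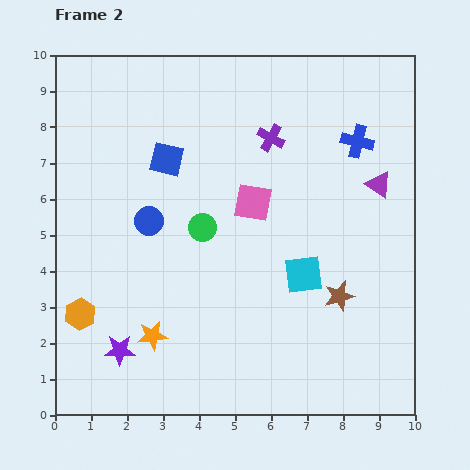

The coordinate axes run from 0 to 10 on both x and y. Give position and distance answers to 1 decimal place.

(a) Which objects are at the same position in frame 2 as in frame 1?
the orange hexagon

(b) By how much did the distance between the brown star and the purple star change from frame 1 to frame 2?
-1.5

Distance in frame 1: 7.8. Distance in frame 2: 6.3.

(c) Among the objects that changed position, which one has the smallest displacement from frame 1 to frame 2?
the brown star

(moved 0.6)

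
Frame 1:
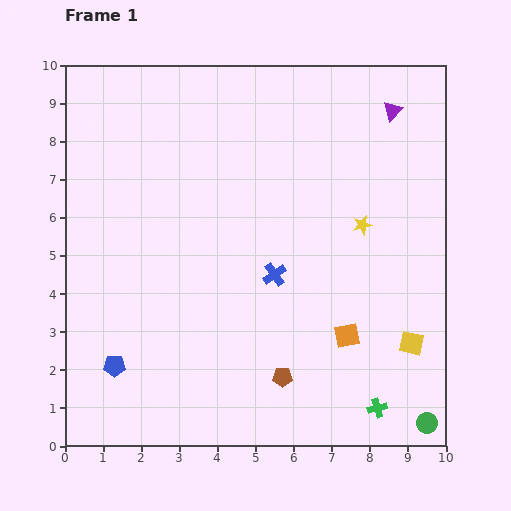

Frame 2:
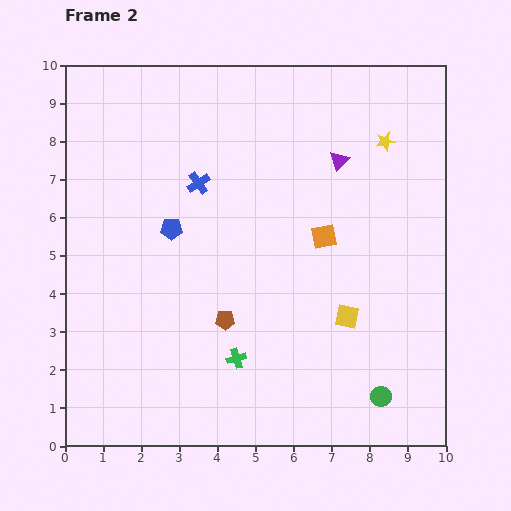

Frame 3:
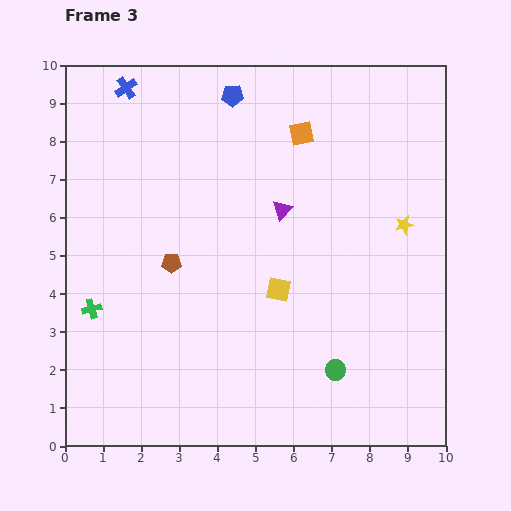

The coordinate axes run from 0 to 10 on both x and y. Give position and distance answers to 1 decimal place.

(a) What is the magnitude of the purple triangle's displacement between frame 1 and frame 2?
1.9

The purple triangle moved from (8.6, 8.8) to (7.2, 7.5), a distance of √(1.4² + 1.3²) ≈ 1.9.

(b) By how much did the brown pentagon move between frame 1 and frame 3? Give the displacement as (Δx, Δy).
(-2.9, 3.0)

The brown pentagon was at (5.7, 1.8) in frame 1 and (2.8, 4.8) in frame 3.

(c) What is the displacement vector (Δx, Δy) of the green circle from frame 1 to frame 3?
(-2.4, 1.4)

The green circle was at (9.5, 0.6) in frame 1 and (7.1, 2.0) in frame 3.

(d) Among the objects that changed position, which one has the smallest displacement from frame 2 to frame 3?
the green circle

(moved 1.4)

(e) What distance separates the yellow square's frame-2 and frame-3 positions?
1.9

The yellow square moved from (7.4, 3.4) to (5.6, 4.1), a distance of √(1.8² + 0.7²) ≈ 1.9.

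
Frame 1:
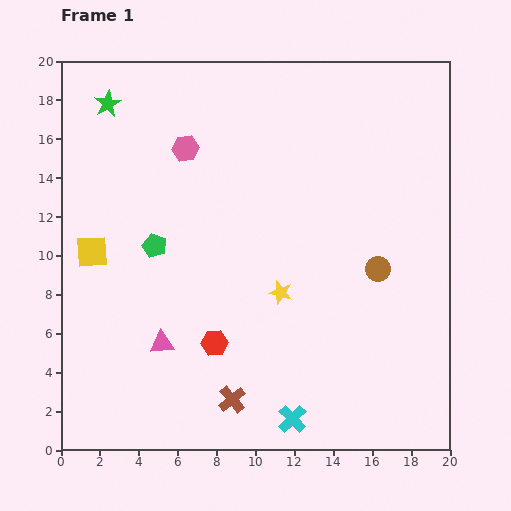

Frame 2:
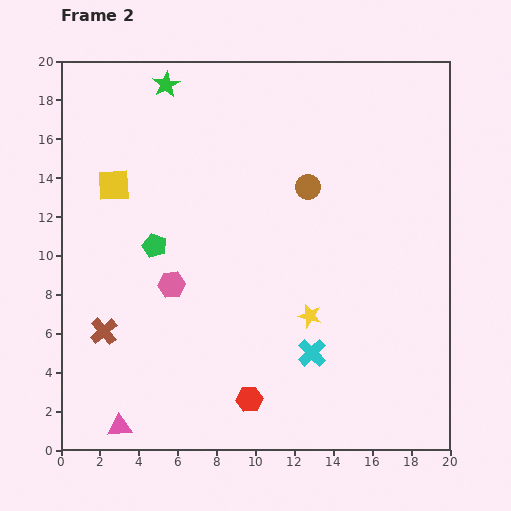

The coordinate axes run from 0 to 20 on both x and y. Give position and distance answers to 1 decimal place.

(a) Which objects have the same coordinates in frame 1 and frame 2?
the green pentagon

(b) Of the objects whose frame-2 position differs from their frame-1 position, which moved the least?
the yellow star

(moved 1.9)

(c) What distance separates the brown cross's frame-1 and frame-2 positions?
7.5

The brown cross moved from (8.8, 2.6) to (2.2, 6.1), a distance of √(6.6² + 3.5²) ≈ 7.5.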